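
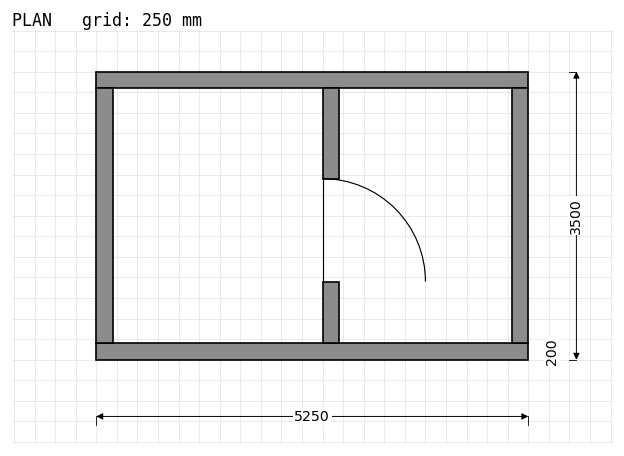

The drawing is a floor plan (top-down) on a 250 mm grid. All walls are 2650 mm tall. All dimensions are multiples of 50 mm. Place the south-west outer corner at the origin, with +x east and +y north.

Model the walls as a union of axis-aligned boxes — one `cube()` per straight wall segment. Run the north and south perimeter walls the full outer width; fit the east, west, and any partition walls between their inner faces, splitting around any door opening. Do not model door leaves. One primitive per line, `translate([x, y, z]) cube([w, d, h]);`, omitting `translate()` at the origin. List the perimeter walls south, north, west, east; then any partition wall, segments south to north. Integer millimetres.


cube([5250, 200, 2650]);
translate([0, 3300, 0]) cube([5250, 200, 2650]);
translate([0, 200, 0]) cube([200, 3100, 2650]);
translate([5050, 200, 0]) cube([200, 3100, 2650]);
translate([2750, 200, 0]) cube([200, 750, 2650]);
translate([2750, 2200, 0]) cube([200, 1100, 2650]);


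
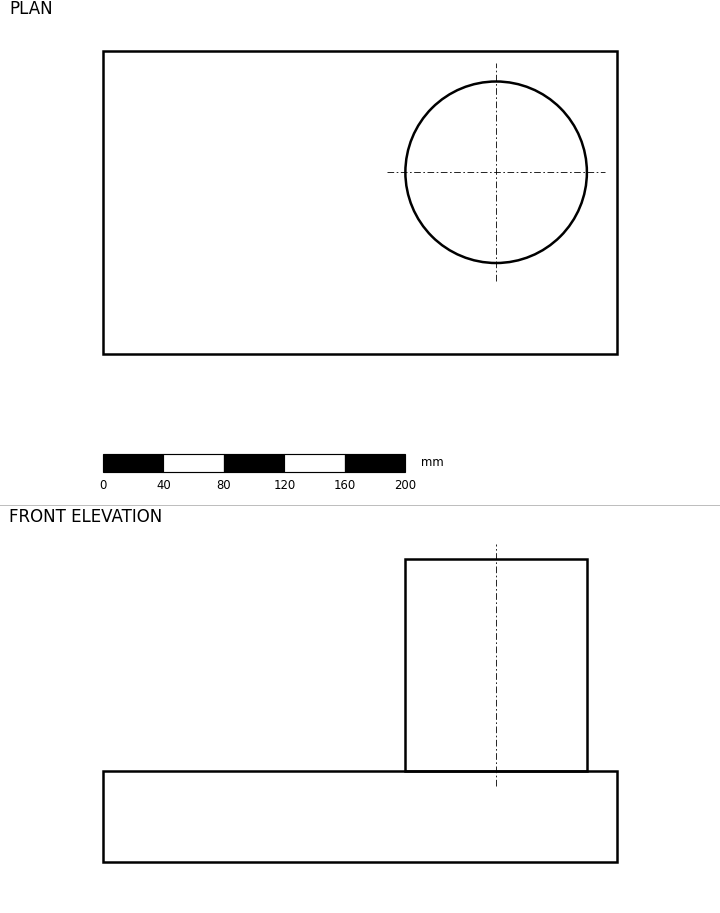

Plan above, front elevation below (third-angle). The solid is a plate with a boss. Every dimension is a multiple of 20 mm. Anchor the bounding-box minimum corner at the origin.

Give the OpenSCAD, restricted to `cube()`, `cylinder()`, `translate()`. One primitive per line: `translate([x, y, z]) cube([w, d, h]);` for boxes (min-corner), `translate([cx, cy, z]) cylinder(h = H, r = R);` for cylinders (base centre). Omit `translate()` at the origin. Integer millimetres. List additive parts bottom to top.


cube([340, 200, 60]);
translate([260, 120, 60]) cylinder(h = 140, r = 60);


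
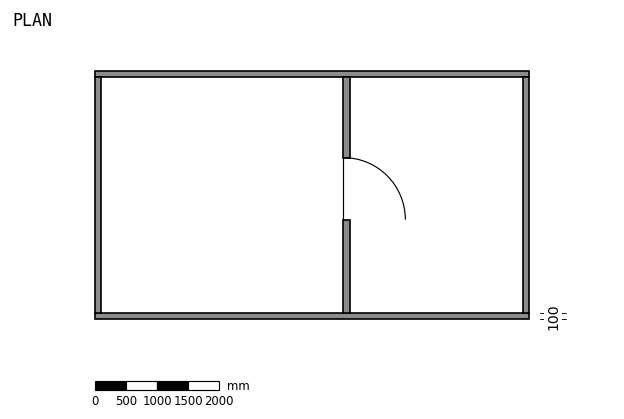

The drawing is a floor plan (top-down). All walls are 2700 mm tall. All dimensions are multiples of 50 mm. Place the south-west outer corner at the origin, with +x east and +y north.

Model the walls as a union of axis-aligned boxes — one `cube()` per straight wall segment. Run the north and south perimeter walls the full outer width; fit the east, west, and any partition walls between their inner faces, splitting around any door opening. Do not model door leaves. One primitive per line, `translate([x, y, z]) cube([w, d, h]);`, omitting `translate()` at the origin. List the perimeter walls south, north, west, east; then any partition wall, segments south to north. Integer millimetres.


cube([7000, 100, 2700]);
translate([0, 3900, 0]) cube([7000, 100, 2700]);
translate([0, 100, 0]) cube([100, 3800, 2700]);
translate([6900, 100, 0]) cube([100, 3800, 2700]);
translate([4000, 100, 0]) cube([100, 1500, 2700]);
translate([4000, 2600, 0]) cube([100, 1300, 2700]);


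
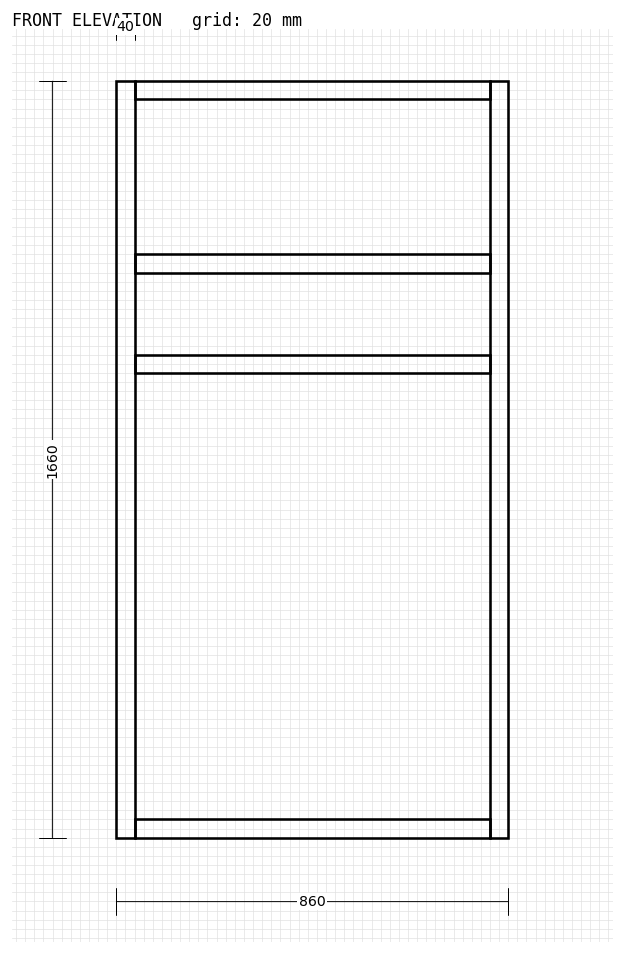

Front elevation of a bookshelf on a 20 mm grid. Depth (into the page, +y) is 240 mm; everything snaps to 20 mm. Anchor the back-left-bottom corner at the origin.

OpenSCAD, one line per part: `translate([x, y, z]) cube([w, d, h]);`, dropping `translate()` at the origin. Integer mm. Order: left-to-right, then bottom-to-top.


cube([40, 240, 1660]);
translate([40, 0, 0]) cube([780, 240, 40]);
translate([40, 0, 1020]) cube([780, 240, 40]);
translate([40, 0, 1240]) cube([780, 240, 40]);
translate([40, 0, 1620]) cube([780, 240, 40]);
translate([820, 0, 0]) cube([40, 240, 1660]);


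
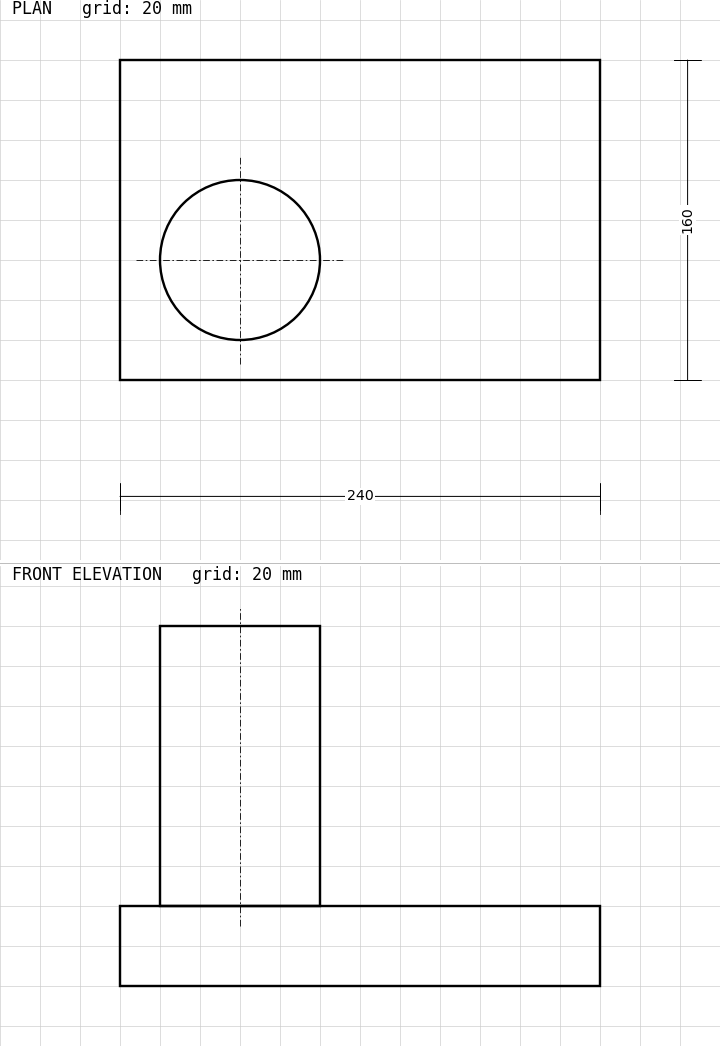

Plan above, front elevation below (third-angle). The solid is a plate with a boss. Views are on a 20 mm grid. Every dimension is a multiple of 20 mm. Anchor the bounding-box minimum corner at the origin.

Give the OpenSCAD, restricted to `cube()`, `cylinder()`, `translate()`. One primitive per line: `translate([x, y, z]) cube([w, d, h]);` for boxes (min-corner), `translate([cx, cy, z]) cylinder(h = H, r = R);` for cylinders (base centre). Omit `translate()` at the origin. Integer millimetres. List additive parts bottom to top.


cube([240, 160, 40]);
translate([60, 60, 40]) cylinder(h = 140, r = 40);


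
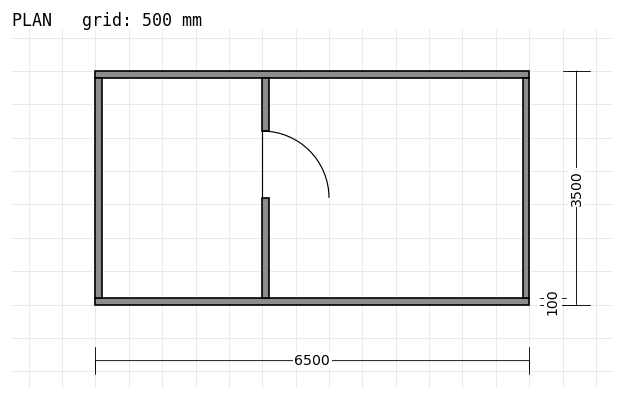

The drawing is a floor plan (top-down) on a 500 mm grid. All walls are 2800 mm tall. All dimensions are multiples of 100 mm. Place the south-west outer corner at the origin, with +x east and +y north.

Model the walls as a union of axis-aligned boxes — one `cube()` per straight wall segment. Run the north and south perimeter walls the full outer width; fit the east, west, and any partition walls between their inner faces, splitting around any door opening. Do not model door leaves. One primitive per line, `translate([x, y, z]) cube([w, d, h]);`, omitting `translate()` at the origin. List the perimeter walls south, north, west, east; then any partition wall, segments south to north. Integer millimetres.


cube([6500, 100, 2800]);
translate([0, 3400, 0]) cube([6500, 100, 2800]);
translate([0, 100, 0]) cube([100, 3300, 2800]);
translate([6400, 100, 0]) cube([100, 3300, 2800]);
translate([2500, 100, 0]) cube([100, 1500, 2800]);
translate([2500, 2600, 0]) cube([100, 800, 2800]);


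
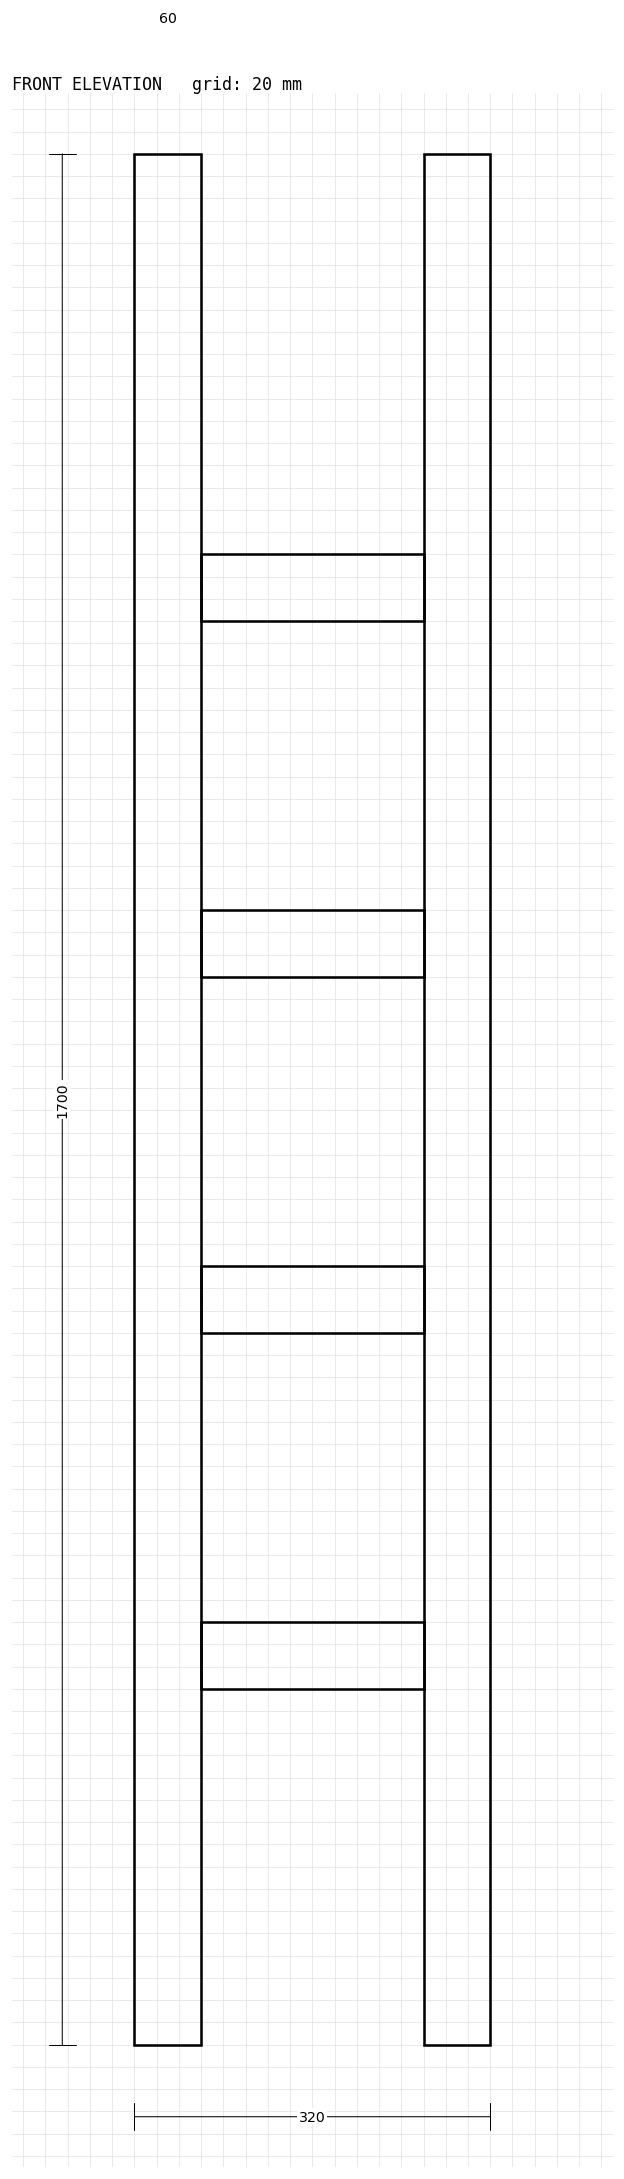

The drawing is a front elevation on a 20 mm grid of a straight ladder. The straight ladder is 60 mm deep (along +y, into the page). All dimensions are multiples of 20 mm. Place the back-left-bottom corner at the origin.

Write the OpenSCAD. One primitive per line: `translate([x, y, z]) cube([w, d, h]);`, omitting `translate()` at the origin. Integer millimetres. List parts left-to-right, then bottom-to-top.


cube([60, 60, 1700]);
translate([60, 0, 320]) cube([200, 60, 60]);
translate([60, 0, 640]) cube([200, 60, 60]);
translate([60, 0, 960]) cube([200, 60, 60]);
translate([60, 0, 1280]) cube([200, 60, 60]);
translate([260, 0, 0]) cube([60, 60, 1700]);


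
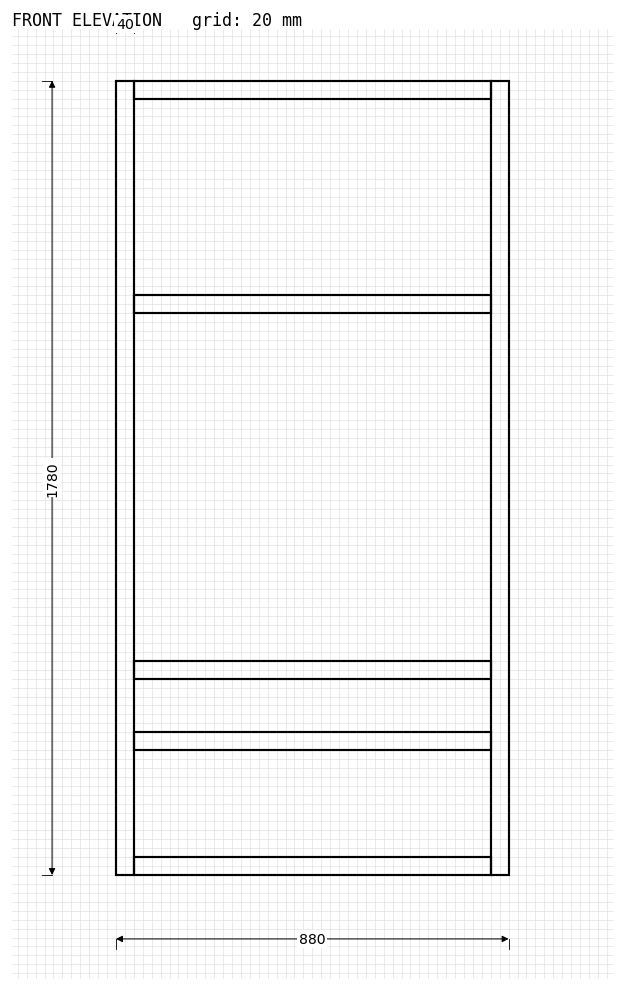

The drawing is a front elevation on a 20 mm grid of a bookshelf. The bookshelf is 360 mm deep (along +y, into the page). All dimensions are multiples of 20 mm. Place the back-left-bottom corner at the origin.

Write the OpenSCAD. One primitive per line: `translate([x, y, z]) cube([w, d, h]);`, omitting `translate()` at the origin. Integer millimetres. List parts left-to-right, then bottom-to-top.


cube([40, 360, 1780]);
translate([40, 0, 0]) cube([800, 360, 40]);
translate([40, 0, 280]) cube([800, 360, 40]);
translate([40, 0, 440]) cube([800, 360, 40]);
translate([40, 0, 1260]) cube([800, 360, 40]);
translate([40, 0, 1740]) cube([800, 360, 40]);
translate([840, 0, 0]) cube([40, 360, 1780]);


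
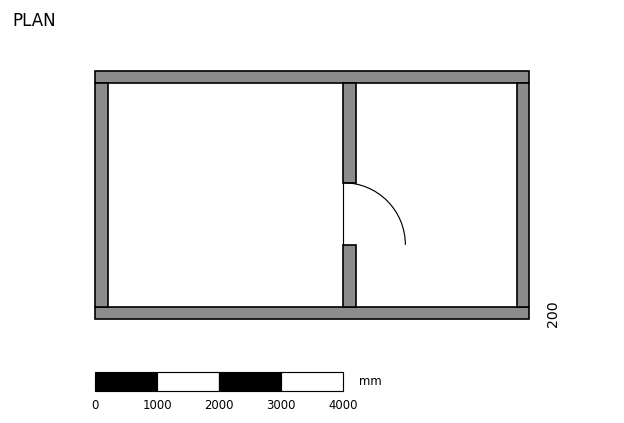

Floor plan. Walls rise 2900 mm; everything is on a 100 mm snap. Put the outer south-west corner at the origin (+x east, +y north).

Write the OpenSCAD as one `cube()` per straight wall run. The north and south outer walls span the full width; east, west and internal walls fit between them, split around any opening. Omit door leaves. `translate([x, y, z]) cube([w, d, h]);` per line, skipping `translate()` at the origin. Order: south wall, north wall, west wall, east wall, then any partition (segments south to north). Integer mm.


cube([7000, 200, 2900]);
translate([0, 3800, 0]) cube([7000, 200, 2900]);
translate([0, 200, 0]) cube([200, 3600, 2900]);
translate([6800, 200, 0]) cube([200, 3600, 2900]);
translate([4000, 200, 0]) cube([200, 1000, 2900]);
translate([4000, 2200, 0]) cube([200, 1600, 2900]);


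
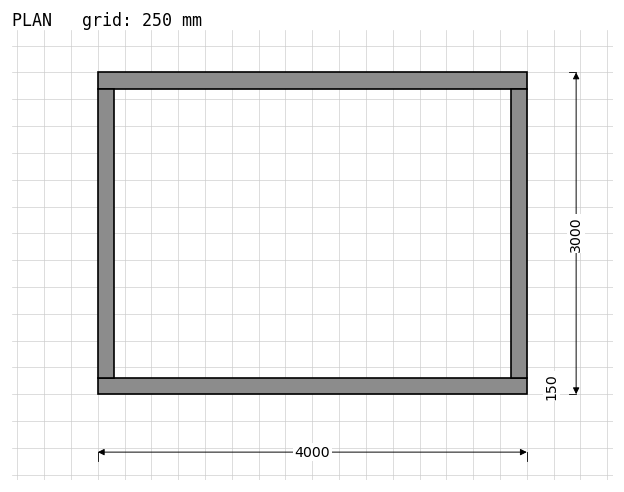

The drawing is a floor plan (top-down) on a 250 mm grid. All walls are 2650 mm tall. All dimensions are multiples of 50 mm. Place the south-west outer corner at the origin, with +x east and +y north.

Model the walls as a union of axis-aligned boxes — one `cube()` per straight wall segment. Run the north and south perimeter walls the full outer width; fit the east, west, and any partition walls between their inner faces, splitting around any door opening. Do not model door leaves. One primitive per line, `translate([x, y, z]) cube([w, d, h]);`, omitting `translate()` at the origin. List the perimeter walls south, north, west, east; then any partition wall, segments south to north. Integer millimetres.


cube([4000, 150, 2650]);
translate([0, 2850, 0]) cube([4000, 150, 2650]);
translate([0, 150, 0]) cube([150, 2700, 2650]);
translate([3850, 150, 0]) cube([150, 2700, 2650]);


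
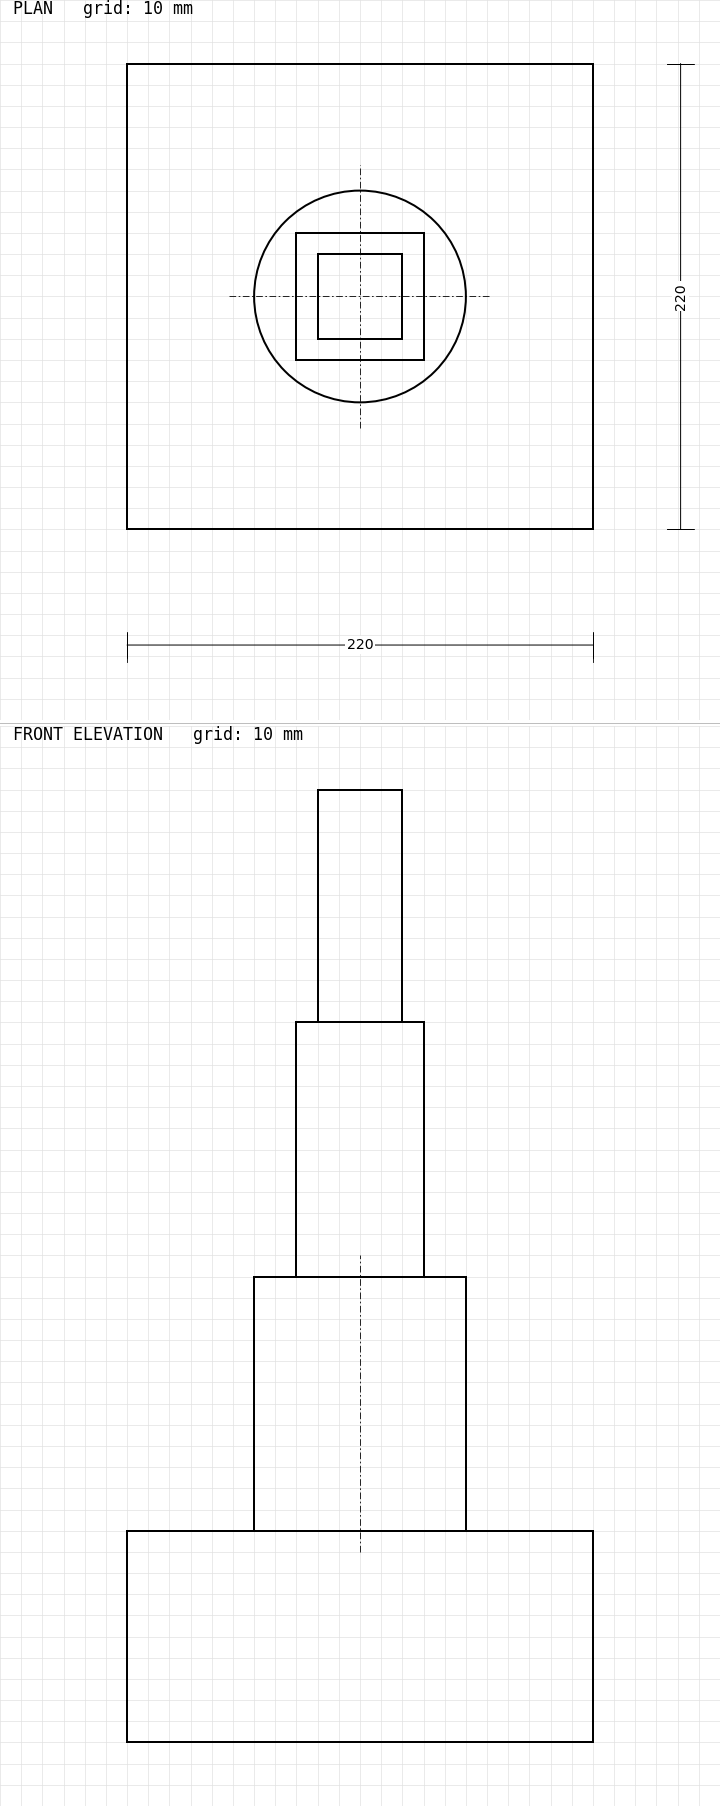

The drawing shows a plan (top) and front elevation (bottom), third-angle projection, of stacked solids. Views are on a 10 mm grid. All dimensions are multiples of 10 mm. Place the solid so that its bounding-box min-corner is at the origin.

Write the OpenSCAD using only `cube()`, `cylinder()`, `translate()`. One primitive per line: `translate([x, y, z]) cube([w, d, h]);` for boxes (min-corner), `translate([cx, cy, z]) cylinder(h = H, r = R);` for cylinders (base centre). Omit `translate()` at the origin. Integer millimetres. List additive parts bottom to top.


cube([220, 220, 100]);
translate([110, 110, 100]) cylinder(h = 120, r = 50);
translate([80, 80, 220]) cube([60, 60, 120]);
translate([90, 90, 340]) cube([40, 40, 110]);


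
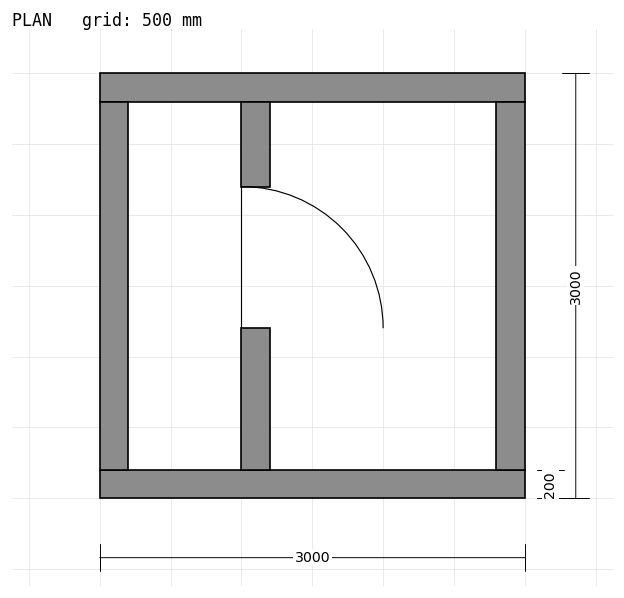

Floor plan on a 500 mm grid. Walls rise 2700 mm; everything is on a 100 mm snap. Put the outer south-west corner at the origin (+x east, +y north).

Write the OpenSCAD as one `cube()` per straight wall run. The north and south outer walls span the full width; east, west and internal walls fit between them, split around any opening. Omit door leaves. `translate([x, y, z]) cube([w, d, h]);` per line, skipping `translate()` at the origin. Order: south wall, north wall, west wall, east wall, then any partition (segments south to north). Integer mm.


cube([3000, 200, 2700]);
translate([0, 2800, 0]) cube([3000, 200, 2700]);
translate([0, 200, 0]) cube([200, 2600, 2700]);
translate([2800, 200, 0]) cube([200, 2600, 2700]);
translate([1000, 200, 0]) cube([200, 1000, 2700]);
translate([1000, 2200, 0]) cube([200, 600, 2700]);


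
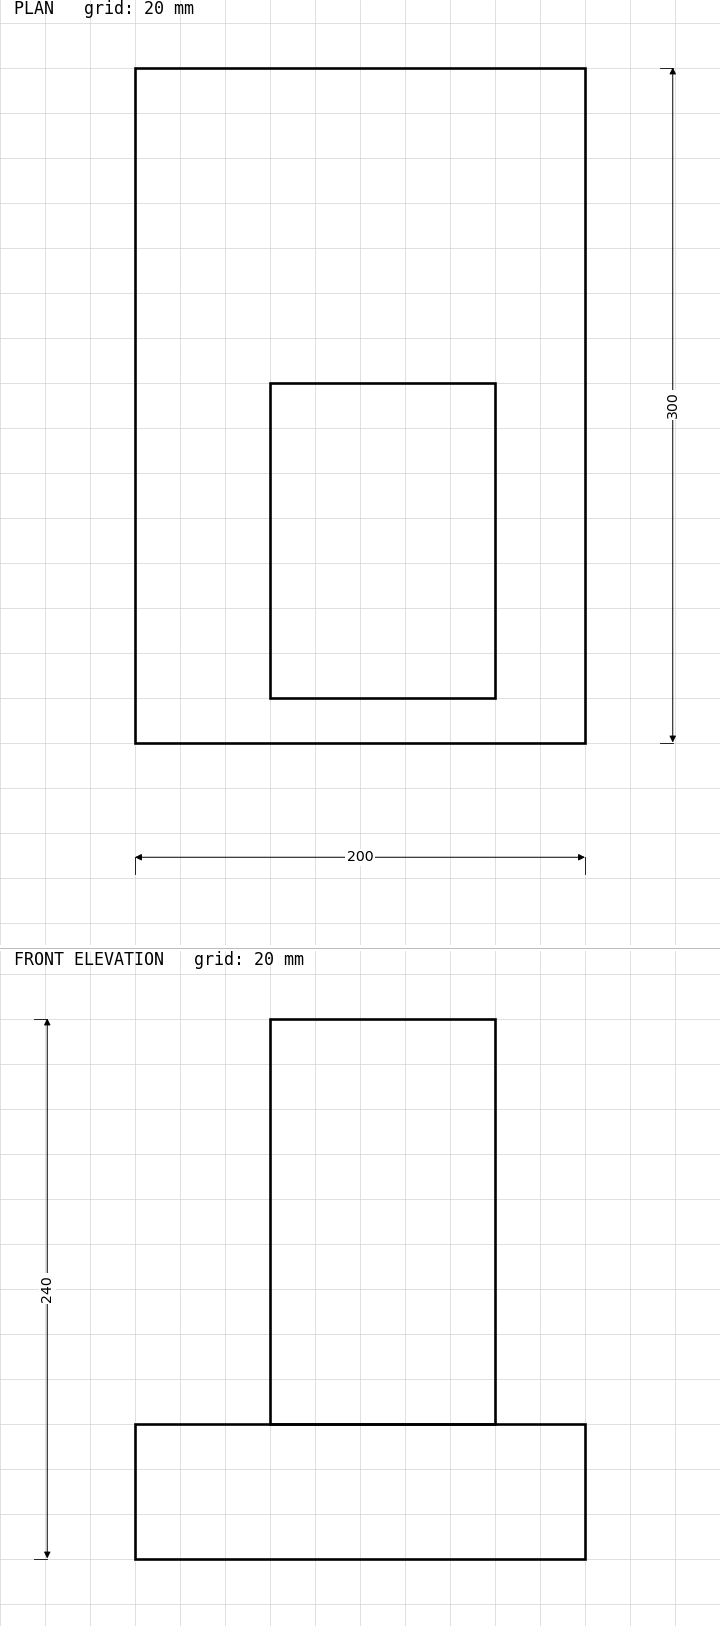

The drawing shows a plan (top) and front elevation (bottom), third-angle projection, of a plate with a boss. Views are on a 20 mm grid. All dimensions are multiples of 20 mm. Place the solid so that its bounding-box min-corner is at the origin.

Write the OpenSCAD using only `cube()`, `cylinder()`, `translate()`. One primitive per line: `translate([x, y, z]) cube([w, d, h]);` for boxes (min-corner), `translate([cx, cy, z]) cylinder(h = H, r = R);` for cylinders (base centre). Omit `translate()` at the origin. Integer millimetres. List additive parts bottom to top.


cube([200, 300, 60]);
translate([60, 20, 60]) cube([100, 140, 180]);


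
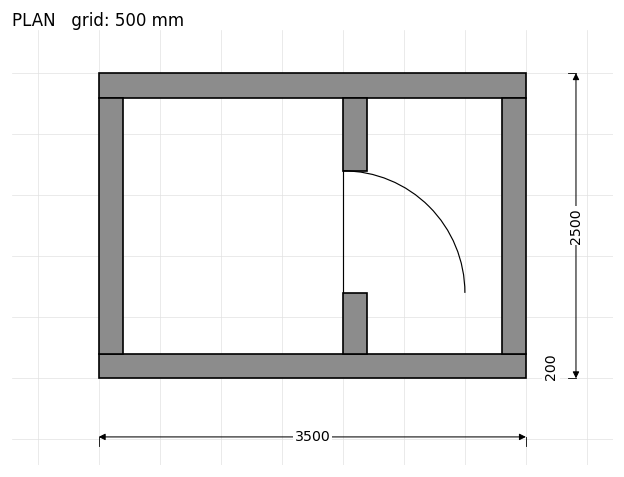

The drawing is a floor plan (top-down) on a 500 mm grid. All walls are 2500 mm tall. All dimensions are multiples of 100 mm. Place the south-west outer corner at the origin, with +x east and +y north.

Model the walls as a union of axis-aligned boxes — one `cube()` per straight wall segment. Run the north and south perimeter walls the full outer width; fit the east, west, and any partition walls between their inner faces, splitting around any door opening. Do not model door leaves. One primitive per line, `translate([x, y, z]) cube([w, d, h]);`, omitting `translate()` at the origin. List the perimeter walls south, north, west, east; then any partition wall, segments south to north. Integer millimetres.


cube([3500, 200, 2500]);
translate([0, 2300, 0]) cube([3500, 200, 2500]);
translate([0, 200, 0]) cube([200, 2100, 2500]);
translate([3300, 200, 0]) cube([200, 2100, 2500]);
translate([2000, 200, 0]) cube([200, 500, 2500]);
translate([2000, 1700, 0]) cube([200, 600, 2500]);


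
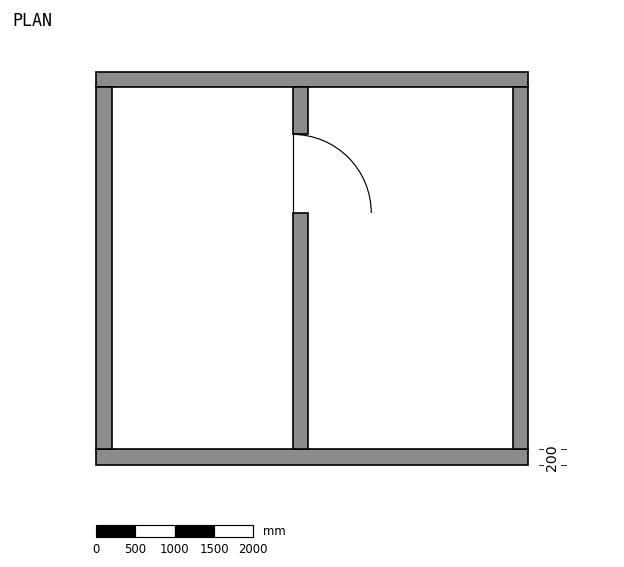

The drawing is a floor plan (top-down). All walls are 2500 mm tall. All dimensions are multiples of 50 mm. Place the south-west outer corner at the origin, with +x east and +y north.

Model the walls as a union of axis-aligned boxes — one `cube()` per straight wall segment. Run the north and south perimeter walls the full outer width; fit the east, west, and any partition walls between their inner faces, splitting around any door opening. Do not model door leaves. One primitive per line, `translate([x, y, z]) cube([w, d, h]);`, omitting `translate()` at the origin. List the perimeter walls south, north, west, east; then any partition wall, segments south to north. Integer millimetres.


cube([5500, 200, 2500]);
translate([0, 4800, 0]) cube([5500, 200, 2500]);
translate([0, 200, 0]) cube([200, 4600, 2500]);
translate([5300, 200, 0]) cube([200, 4600, 2500]);
translate([2500, 200, 0]) cube([200, 3000, 2500]);
translate([2500, 4200, 0]) cube([200, 600, 2500]);


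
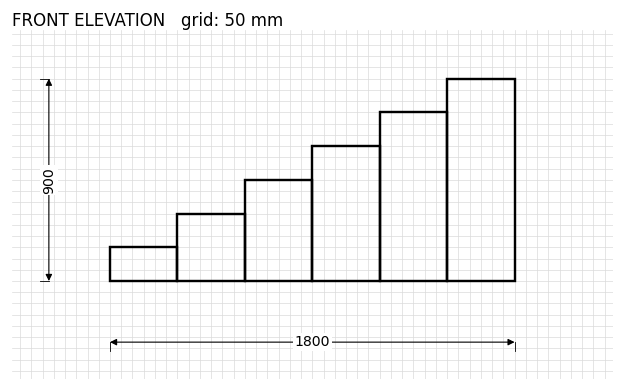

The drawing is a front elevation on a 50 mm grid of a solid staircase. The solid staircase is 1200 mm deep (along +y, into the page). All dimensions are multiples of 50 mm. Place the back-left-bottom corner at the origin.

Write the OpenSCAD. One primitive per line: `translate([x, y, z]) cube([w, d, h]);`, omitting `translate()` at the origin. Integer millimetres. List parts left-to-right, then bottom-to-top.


cube([300, 1200, 150]);
translate([300, 0, 0]) cube([300, 1200, 300]);
translate([600, 0, 0]) cube([300, 1200, 450]);
translate([900, 0, 0]) cube([300, 1200, 600]);
translate([1200, 0, 0]) cube([300, 1200, 750]);
translate([1500, 0, 0]) cube([300, 1200, 900]);


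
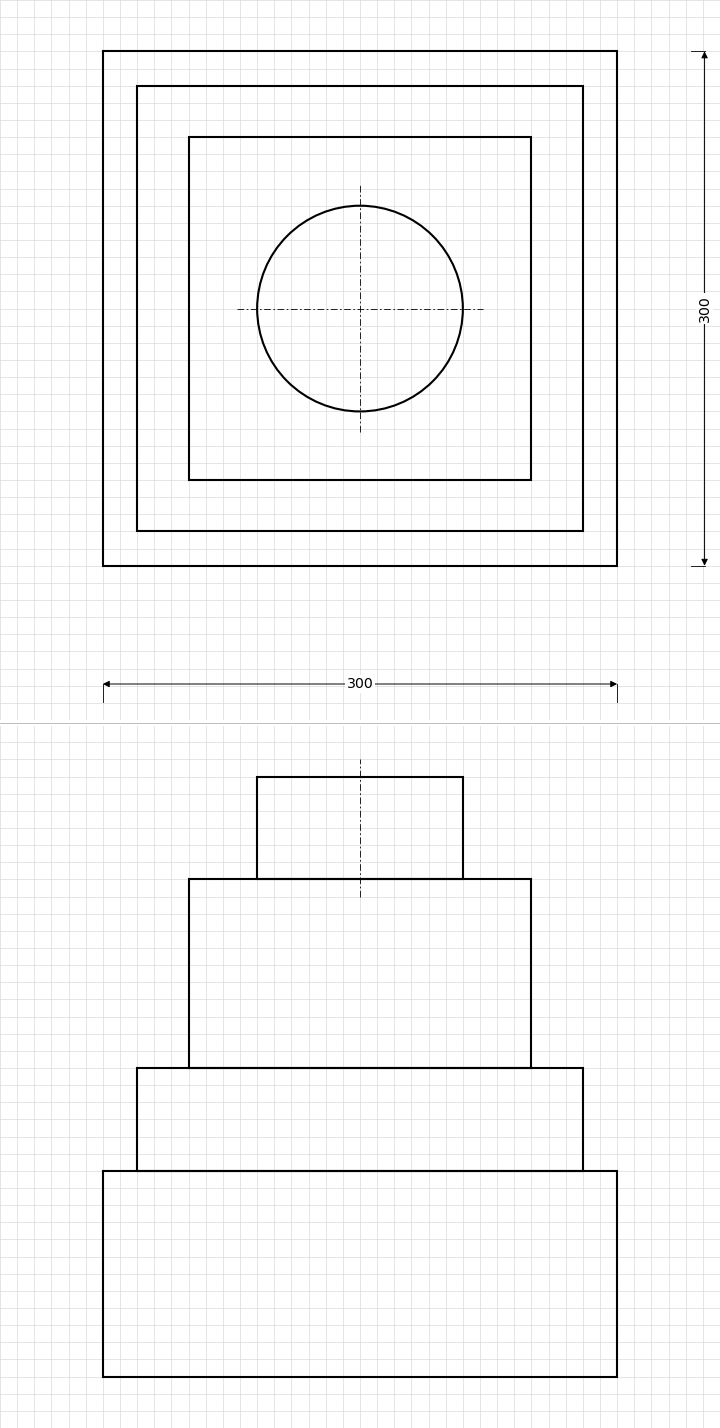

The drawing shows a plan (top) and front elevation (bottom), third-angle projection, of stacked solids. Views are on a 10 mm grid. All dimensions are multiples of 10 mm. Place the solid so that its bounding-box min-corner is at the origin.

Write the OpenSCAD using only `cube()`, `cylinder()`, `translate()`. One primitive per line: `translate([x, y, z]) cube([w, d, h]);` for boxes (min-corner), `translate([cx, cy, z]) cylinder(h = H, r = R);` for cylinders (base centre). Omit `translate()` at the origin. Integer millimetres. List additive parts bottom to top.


cube([300, 300, 120]);
translate([20, 20, 120]) cube([260, 260, 60]);
translate([50, 50, 180]) cube([200, 200, 110]);
translate([150, 150, 290]) cylinder(h = 60, r = 60);


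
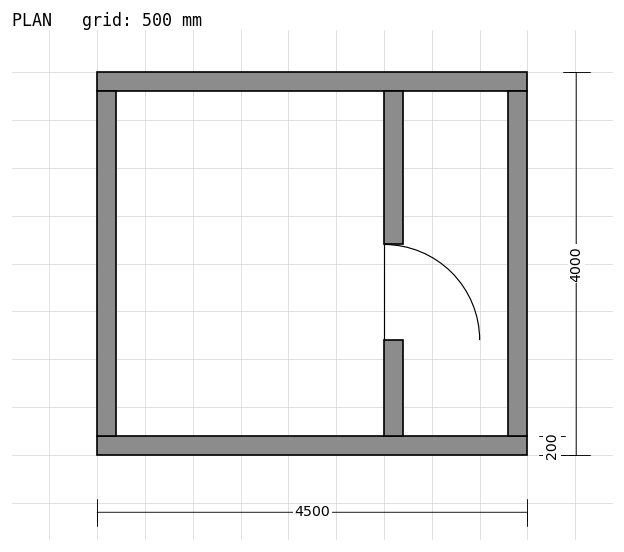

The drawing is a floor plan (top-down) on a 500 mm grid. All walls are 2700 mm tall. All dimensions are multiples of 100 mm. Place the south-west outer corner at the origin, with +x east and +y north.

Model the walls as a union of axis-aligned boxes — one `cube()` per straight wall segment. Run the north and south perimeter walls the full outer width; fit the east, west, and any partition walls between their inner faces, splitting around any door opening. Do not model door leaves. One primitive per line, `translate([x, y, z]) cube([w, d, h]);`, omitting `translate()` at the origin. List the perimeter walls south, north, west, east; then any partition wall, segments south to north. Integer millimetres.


cube([4500, 200, 2700]);
translate([0, 3800, 0]) cube([4500, 200, 2700]);
translate([0, 200, 0]) cube([200, 3600, 2700]);
translate([4300, 200, 0]) cube([200, 3600, 2700]);
translate([3000, 200, 0]) cube([200, 1000, 2700]);
translate([3000, 2200, 0]) cube([200, 1600, 2700]);


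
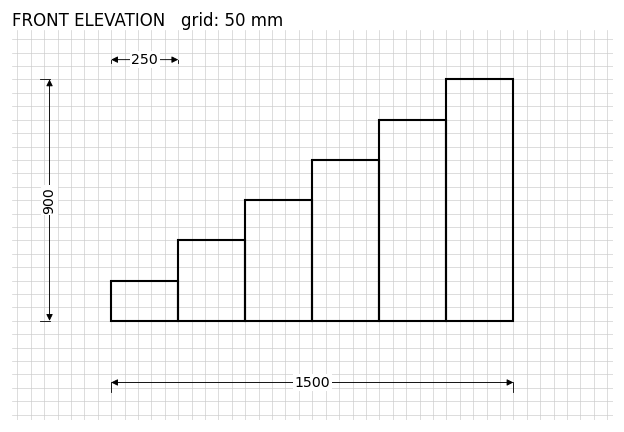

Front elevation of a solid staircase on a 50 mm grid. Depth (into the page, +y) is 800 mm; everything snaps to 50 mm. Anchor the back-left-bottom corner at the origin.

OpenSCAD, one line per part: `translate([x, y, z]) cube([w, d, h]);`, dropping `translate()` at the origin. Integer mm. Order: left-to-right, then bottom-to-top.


cube([250, 800, 150]);
translate([250, 0, 0]) cube([250, 800, 300]);
translate([500, 0, 0]) cube([250, 800, 450]);
translate([750, 0, 0]) cube([250, 800, 600]);
translate([1000, 0, 0]) cube([250, 800, 750]);
translate([1250, 0, 0]) cube([250, 800, 900]);


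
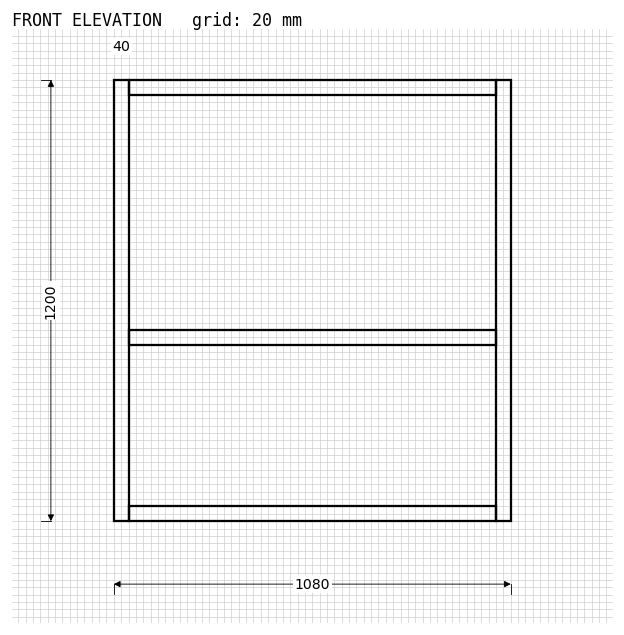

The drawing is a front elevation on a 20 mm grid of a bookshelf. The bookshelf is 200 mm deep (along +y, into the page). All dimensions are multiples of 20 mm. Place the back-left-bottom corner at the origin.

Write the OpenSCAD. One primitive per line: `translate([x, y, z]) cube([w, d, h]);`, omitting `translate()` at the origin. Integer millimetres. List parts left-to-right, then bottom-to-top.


cube([40, 200, 1200]);
translate([40, 0, 0]) cube([1000, 200, 40]);
translate([40, 0, 480]) cube([1000, 200, 40]);
translate([40, 0, 1160]) cube([1000, 200, 40]);
translate([1040, 0, 0]) cube([40, 200, 1200]);


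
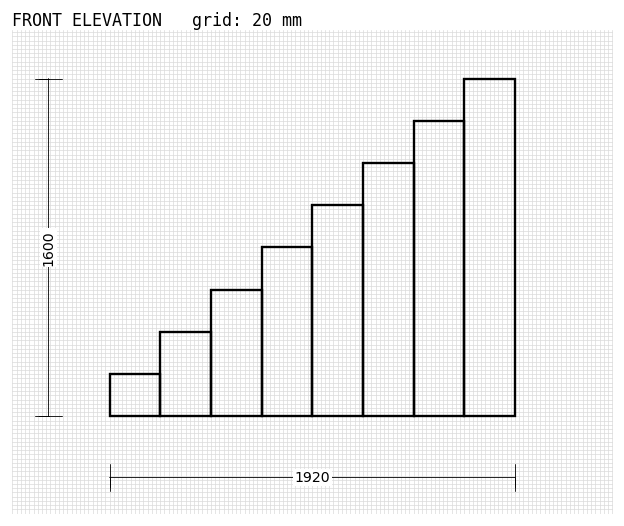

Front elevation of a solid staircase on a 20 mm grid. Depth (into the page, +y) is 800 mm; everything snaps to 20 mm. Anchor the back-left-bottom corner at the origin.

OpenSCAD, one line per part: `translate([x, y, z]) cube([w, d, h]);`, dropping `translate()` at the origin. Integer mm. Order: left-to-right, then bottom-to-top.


cube([240, 800, 200]);
translate([240, 0, 0]) cube([240, 800, 400]);
translate([480, 0, 0]) cube([240, 800, 600]);
translate([720, 0, 0]) cube([240, 800, 800]);
translate([960, 0, 0]) cube([240, 800, 1000]);
translate([1200, 0, 0]) cube([240, 800, 1200]);
translate([1440, 0, 0]) cube([240, 800, 1400]);
translate([1680, 0, 0]) cube([240, 800, 1600]);


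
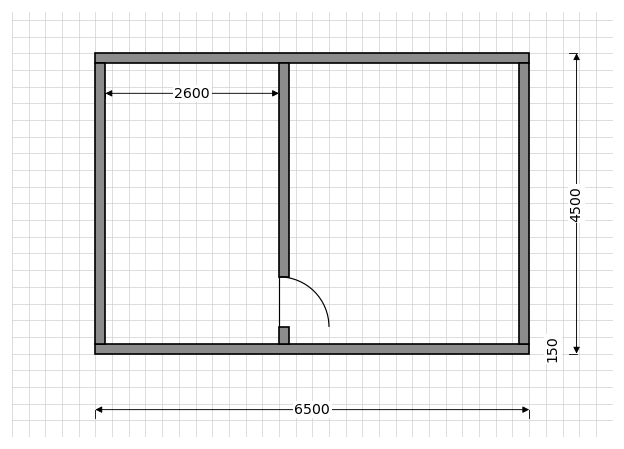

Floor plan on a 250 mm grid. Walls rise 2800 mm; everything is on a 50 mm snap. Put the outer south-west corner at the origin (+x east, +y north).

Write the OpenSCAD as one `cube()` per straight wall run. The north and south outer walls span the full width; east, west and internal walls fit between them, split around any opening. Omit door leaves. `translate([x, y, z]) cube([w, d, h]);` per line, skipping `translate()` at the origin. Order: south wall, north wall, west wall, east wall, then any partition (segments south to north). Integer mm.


cube([6500, 150, 2800]);
translate([0, 4350, 0]) cube([6500, 150, 2800]);
translate([0, 150, 0]) cube([150, 4200, 2800]);
translate([6350, 150, 0]) cube([150, 4200, 2800]);
translate([2750, 150, 0]) cube([150, 250, 2800]);
translate([2750, 1150, 0]) cube([150, 3200, 2800]);


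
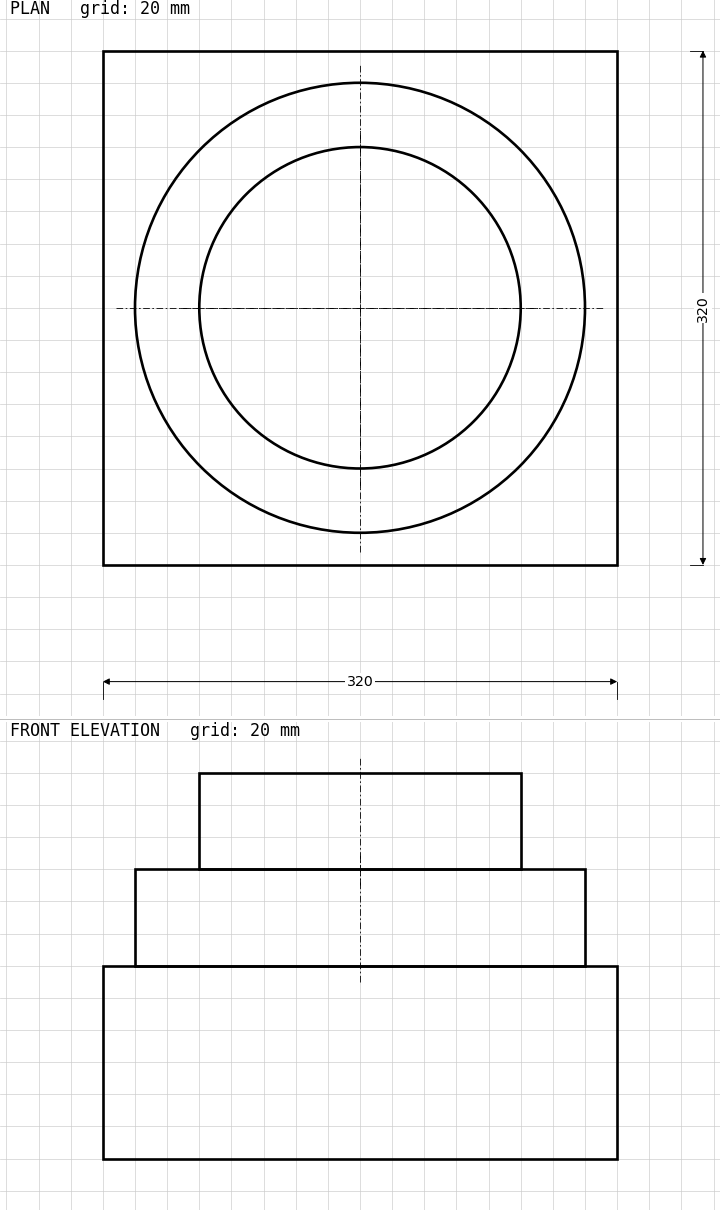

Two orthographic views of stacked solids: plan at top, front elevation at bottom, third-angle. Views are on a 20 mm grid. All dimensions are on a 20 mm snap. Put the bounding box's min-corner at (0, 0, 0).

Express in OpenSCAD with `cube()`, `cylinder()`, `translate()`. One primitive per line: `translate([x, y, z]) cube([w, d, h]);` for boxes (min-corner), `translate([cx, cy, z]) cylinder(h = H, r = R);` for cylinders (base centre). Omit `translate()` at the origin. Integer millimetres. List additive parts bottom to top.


cube([320, 320, 120]);
translate([160, 160, 120]) cylinder(h = 60, r = 140);
translate([160, 160, 180]) cylinder(h = 60, r = 100);


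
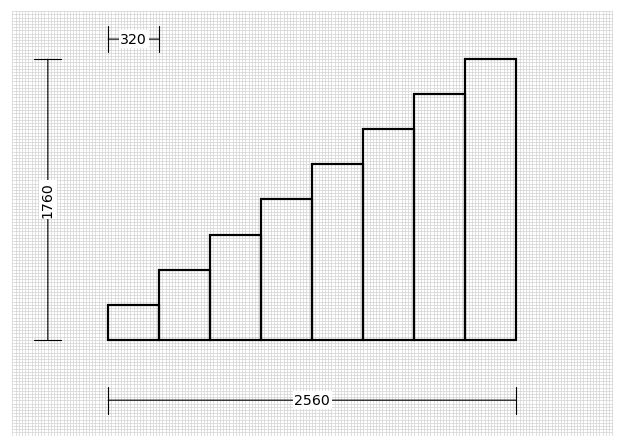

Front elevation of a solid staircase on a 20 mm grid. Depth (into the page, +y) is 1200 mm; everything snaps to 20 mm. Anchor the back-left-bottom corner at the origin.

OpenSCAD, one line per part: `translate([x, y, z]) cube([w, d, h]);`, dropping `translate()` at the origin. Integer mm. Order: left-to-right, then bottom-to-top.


cube([320, 1200, 220]);
translate([320, 0, 0]) cube([320, 1200, 440]);
translate([640, 0, 0]) cube([320, 1200, 660]);
translate([960, 0, 0]) cube([320, 1200, 880]);
translate([1280, 0, 0]) cube([320, 1200, 1100]);
translate([1600, 0, 0]) cube([320, 1200, 1320]);
translate([1920, 0, 0]) cube([320, 1200, 1540]);
translate([2240, 0, 0]) cube([320, 1200, 1760]);


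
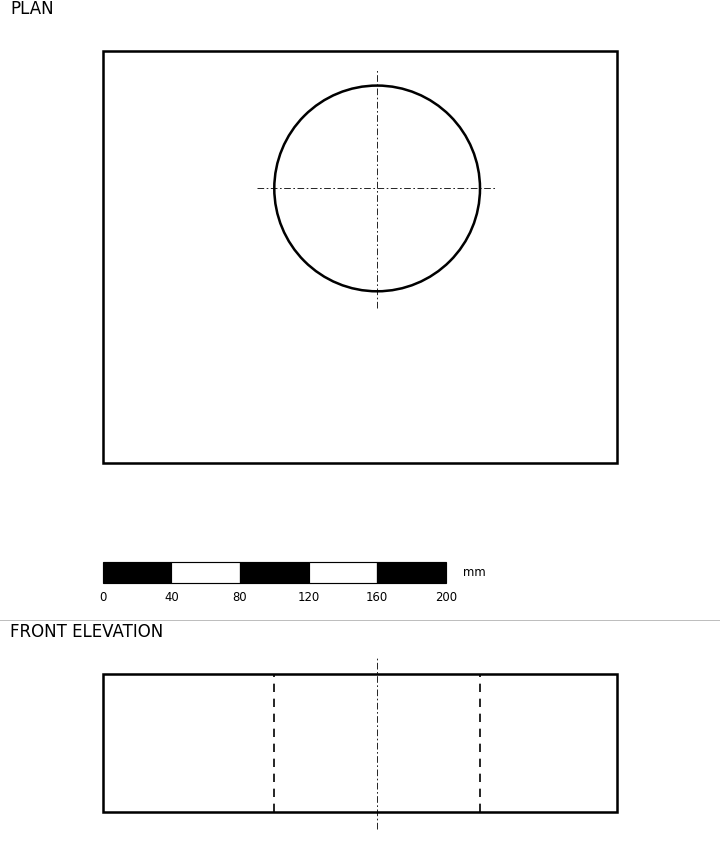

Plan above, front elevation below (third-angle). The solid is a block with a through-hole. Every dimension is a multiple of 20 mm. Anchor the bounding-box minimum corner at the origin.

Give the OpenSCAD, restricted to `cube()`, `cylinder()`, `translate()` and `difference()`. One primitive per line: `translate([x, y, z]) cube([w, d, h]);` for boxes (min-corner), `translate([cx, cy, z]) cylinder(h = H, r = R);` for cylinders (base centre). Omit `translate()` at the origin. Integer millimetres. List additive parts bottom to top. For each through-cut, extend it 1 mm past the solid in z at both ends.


difference() {
  cube([300, 240, 80]);
  translate([160, 160, -1]) cylinder(h = 82, r = 60);
}


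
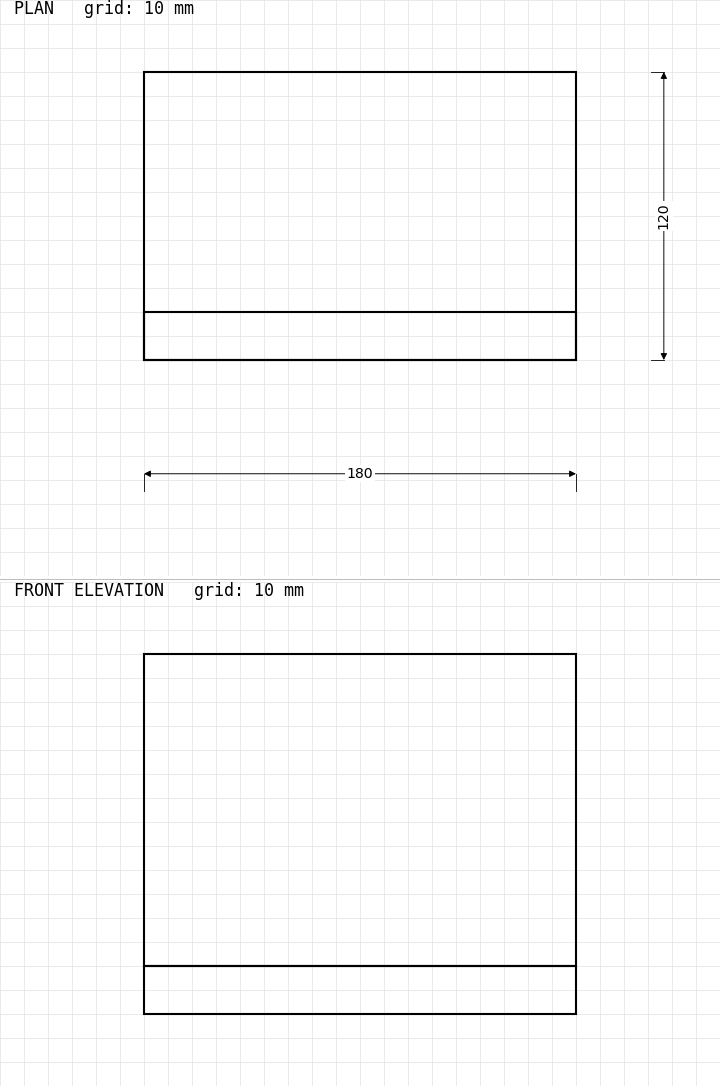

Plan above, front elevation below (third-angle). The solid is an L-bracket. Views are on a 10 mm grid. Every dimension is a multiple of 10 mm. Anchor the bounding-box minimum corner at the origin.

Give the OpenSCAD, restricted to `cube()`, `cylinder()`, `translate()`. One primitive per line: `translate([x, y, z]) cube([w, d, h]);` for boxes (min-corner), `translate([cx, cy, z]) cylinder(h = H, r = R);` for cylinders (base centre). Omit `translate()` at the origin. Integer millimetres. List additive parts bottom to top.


cube([180, 120, 20]);
translate([0, 0, 20]) cube([180, 20, 130]);


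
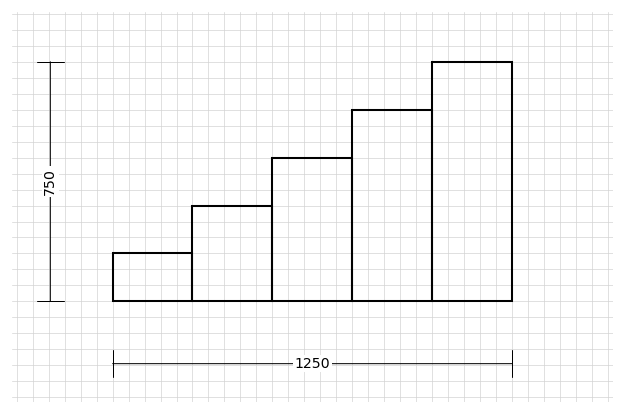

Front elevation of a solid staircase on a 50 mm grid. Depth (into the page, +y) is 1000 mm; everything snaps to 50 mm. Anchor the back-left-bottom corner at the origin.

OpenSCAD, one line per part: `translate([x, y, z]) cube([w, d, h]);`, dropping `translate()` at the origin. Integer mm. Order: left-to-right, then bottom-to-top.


cube([250, 1000, 150]);
translate([250, 0, 0]) cube([250, 1000, 300]);
translate([500, 0, 0]) cube([250, 1000, 450]);
translate([750, 0, 0]) cube([250, 1000, 600]);
translate([1000, 0, 0]) cube([250, 1000, 750]);


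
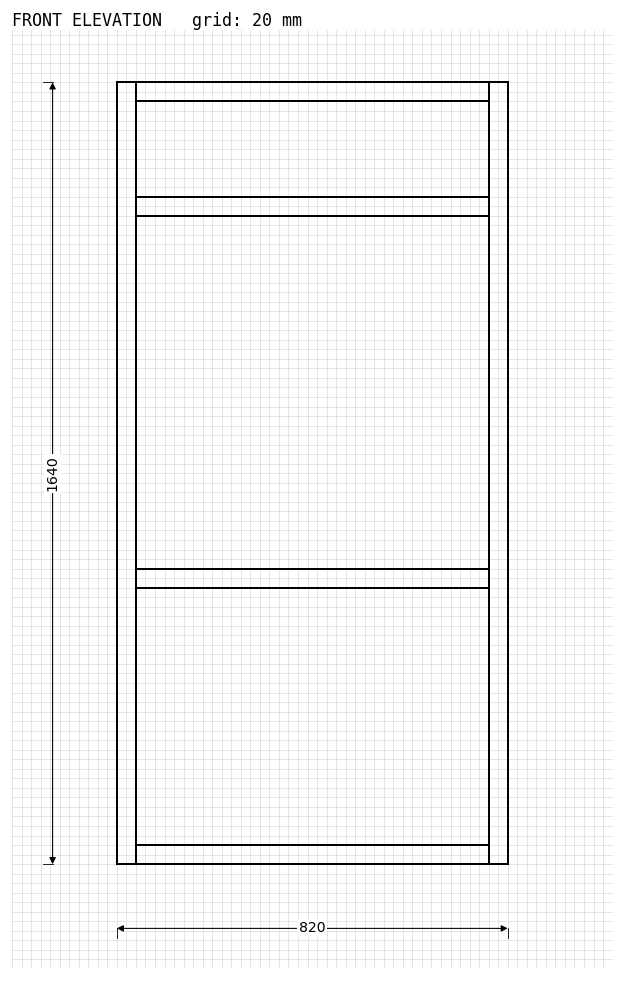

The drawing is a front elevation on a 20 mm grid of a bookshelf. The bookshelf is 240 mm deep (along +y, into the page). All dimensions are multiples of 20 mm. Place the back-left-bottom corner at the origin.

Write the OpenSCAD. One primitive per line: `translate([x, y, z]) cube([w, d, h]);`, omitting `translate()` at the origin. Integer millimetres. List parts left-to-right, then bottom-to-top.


cube([40, 240, 1640]);
translate([40, 0, 0]) cube([740, 240, 40]);
translate([40, 0, 580]) cube([740, 240, 40]);
translate([40, 0, 1360]) cube([740, 240, 40]);
translate([40, 0, 1600]) cube([740, 240, 40]);
translate([780, 0, 0]) cube([40, 240, 1640]);


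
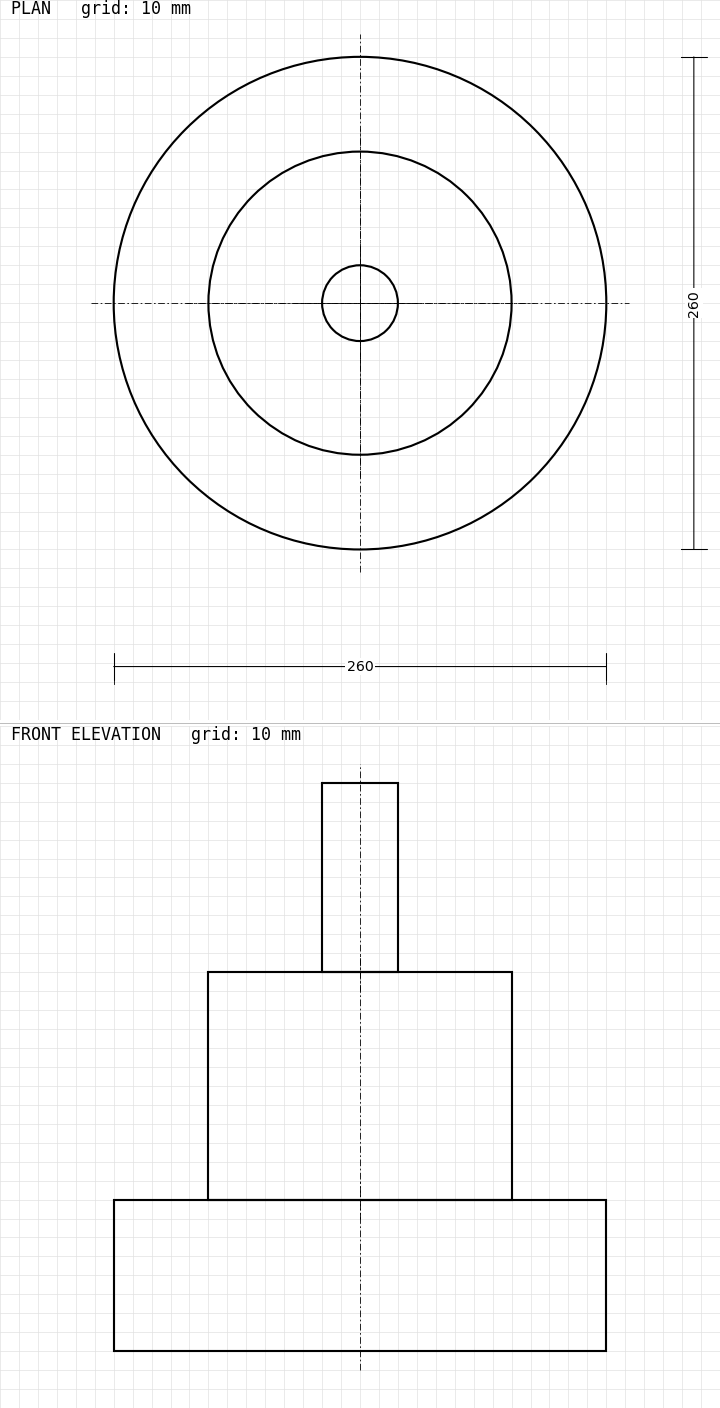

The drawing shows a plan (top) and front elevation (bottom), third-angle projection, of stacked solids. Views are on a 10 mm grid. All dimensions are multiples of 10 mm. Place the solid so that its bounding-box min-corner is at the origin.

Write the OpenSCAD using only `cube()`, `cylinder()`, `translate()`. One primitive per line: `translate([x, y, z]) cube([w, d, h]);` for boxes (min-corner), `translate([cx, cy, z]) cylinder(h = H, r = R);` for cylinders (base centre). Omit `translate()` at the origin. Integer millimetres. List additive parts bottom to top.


translate([130, 130, 0]) cylinder(h = 80, r = 130);
translate([130, 130, 80]) cylinder(h = 120, r = 80);
translate([130, 130, 200]) cylinder(h = 100, r = 20);


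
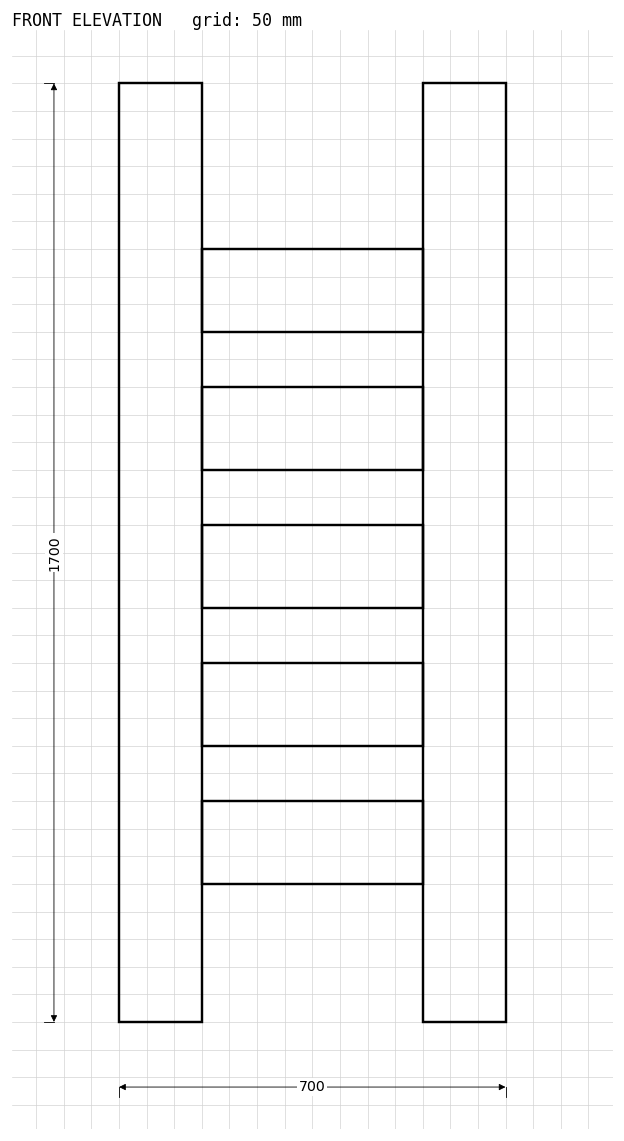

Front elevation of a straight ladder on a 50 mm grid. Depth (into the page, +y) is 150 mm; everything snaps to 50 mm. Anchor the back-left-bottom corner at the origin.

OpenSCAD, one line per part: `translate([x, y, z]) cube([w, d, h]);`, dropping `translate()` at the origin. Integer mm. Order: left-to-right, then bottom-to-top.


cube([150, 150, 1700]);
translate([150, 0, 250]) cube([400, 150, 150]);
translate([150, 0, 500]) cube([400, 150, 150]);
translate([150, 0, 750]) cube([400, 150, 150]);
translate([150, 0, 1000]) cube([400, 150, 150]);
translate([150, 0, 1250]) cube([400, 150, 150]);
translate([550, 0, 0]) cube([150, 150, 1700]);


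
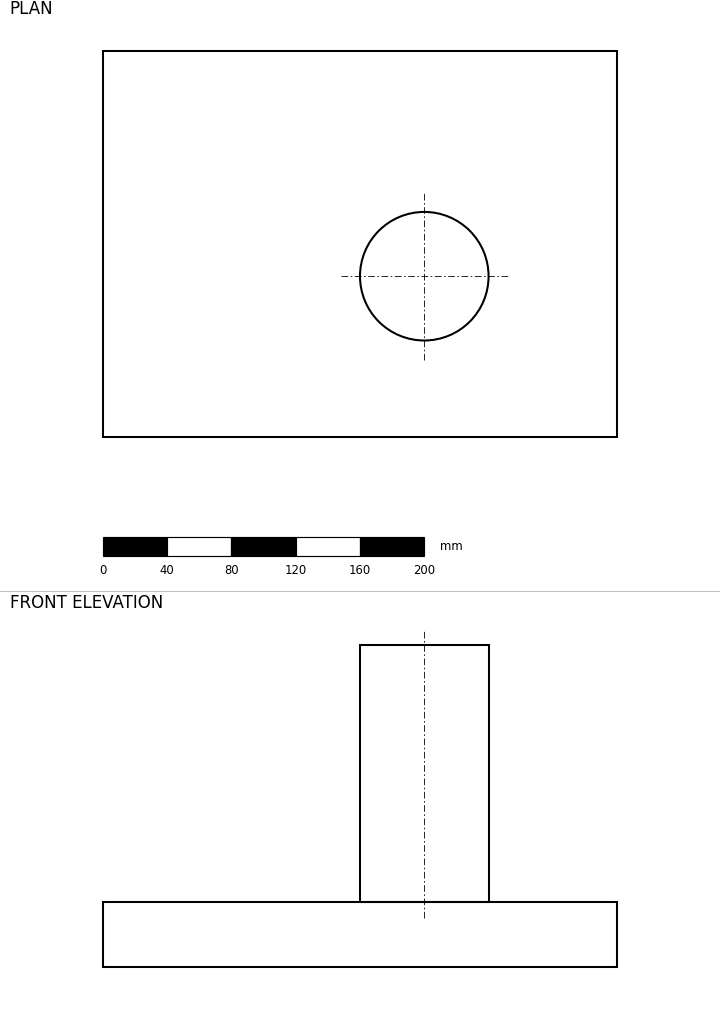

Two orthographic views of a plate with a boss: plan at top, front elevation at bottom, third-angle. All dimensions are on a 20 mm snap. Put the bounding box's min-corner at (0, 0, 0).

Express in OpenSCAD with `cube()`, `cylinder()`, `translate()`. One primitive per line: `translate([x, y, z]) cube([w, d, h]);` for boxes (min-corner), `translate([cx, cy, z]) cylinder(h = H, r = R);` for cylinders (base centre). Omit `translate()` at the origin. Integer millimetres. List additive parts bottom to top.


cube([320, 240, 40]);
translate([200, 100, 40]) cylinder(h = 160, r = 40);


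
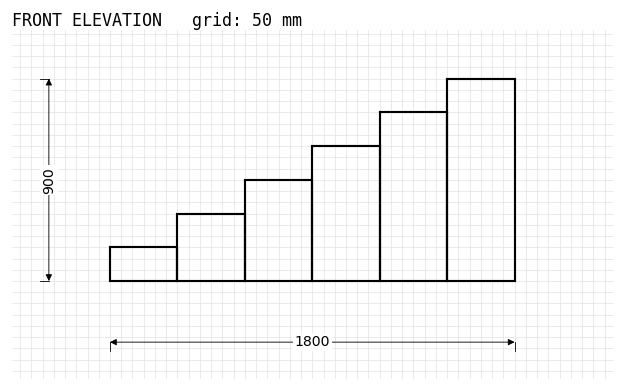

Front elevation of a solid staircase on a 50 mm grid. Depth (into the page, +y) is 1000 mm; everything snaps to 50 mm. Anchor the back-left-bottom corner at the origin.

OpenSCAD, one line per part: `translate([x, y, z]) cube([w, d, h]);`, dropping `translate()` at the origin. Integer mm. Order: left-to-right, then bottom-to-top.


cube([300, 1000, 150]);
translate([300, 0, 0]) cube([300, 1000, 300]);
translate([600, 0, 0]) cube([300, 1000, 450]);
translate([900, 0, 0]) cube([300, 1000, 600]);
translate([1200, 0, 0]) cube([300, 1000, 750]);
translate([1500, 0, 0]) cube([300, 1000, 900]);


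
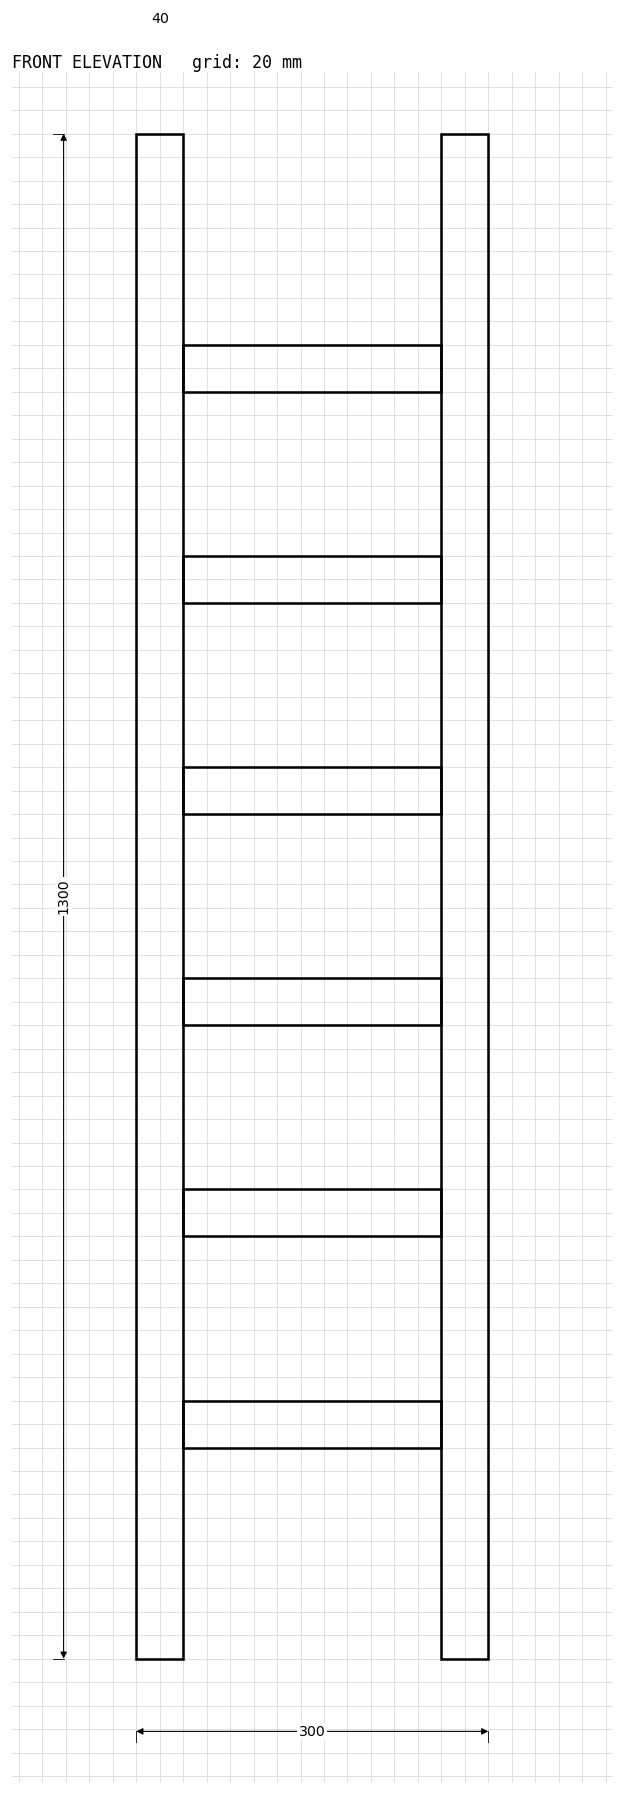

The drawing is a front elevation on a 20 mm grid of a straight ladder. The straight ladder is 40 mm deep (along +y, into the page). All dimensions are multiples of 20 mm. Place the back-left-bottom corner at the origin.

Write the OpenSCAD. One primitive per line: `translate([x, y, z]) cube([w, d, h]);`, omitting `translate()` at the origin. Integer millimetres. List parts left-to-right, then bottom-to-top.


cube([40, 40, 1300]);
translate([40, 0, 180]) cube([220, 40, 40]);
translate([40, 0, 360]) cube([220, 40, 40]);
translate([40, 0, 540]) cube([220, 40, 40]);
translate([40, 0, 720]) cube([220, 40, 40]);
translate([40, 0, 900]) cube([220, 40, 40]);
translate([40, 0, 1080]) cube([220, 40, 40]);
translate([260, 0, 0]) cube([40, 40, 1300]);


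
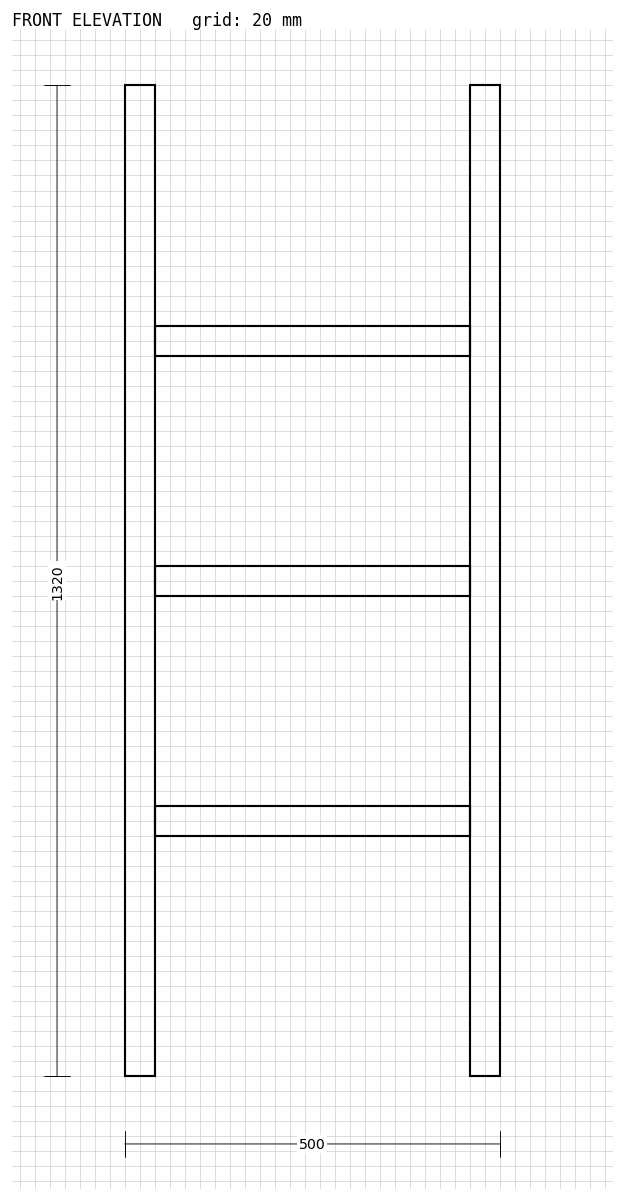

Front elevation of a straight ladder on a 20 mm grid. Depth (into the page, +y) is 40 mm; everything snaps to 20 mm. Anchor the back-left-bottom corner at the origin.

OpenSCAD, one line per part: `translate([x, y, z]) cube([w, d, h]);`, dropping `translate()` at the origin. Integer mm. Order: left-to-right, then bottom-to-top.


cube([40, 40, 1320]);
translate([40, 0, 320]) cube([420, 40, 40]);
translate([40, 0, 640]) cube([420, 40, 40]);
translate([40, 0, 960]) cube([420, 40, 40]);
translate([460, 0, 0]) cube([40, 40, 1320]);


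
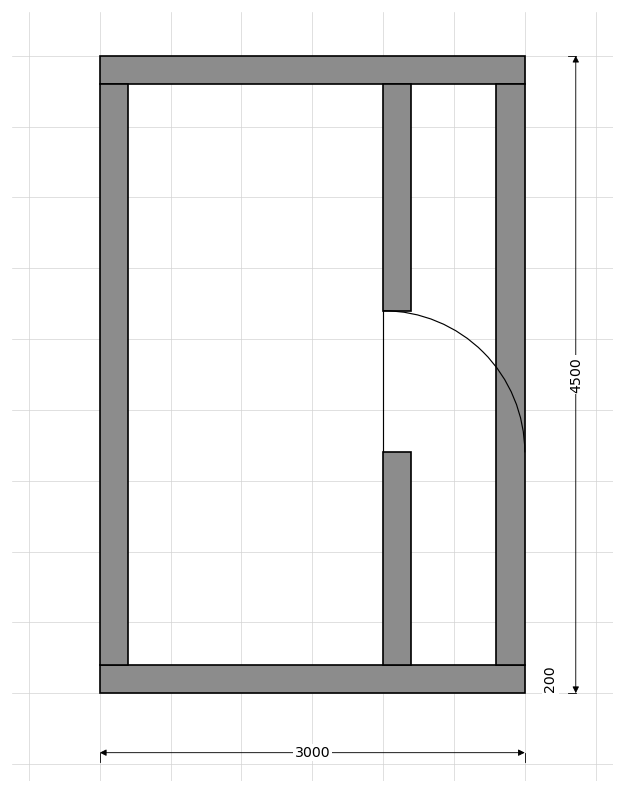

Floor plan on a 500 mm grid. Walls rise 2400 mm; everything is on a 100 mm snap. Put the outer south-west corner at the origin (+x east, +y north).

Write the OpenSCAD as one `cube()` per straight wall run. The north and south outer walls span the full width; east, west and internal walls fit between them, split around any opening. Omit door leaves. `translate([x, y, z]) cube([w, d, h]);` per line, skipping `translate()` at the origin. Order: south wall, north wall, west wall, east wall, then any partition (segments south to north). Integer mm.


cube([3000, 200, 2400]);
translate([0, 4300, 0]) cube([3000, 200, 2400]);
translate([0, 200, 0]) cube([200, 4100, 2400]);
translate([2800, 200, 0]) cube([200, 4100, 2400]);
translate([2000, 200, 0]) cube([200, 1500, 2400]);
translate([2000, 2700, 0]) cube([200, 1600, 2400]);


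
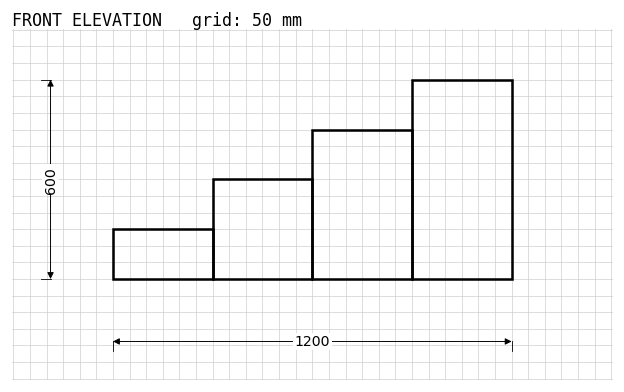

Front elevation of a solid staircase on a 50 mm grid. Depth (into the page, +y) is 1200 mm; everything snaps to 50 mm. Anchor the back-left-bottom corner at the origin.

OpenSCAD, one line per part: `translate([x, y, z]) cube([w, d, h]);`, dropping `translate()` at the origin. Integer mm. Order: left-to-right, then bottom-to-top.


cube([300, 1200, 150]);
translate([300, 0, 0]) cube([300, 1200, 300]);
translate([600, 0, 0]) cube([300, 1200, 450]);
translate([900, 0, 0]) cube([300, 1200, 600]);


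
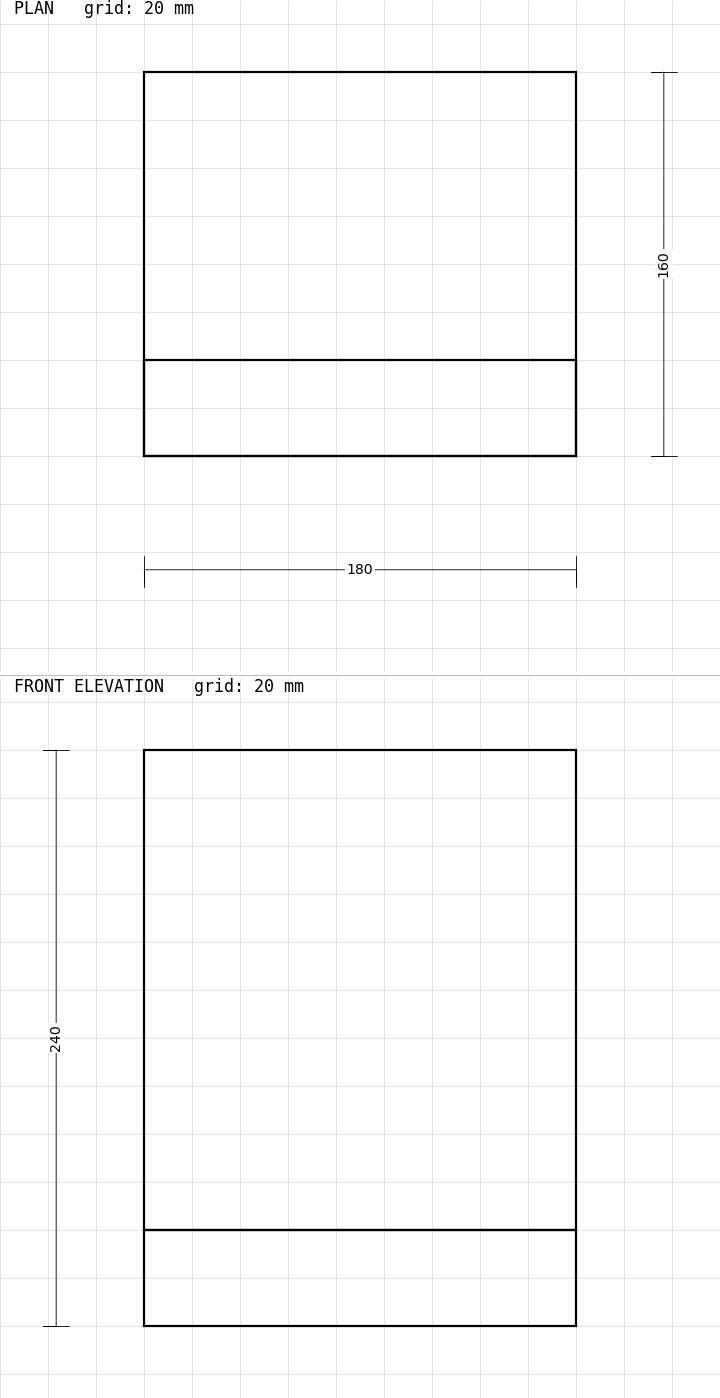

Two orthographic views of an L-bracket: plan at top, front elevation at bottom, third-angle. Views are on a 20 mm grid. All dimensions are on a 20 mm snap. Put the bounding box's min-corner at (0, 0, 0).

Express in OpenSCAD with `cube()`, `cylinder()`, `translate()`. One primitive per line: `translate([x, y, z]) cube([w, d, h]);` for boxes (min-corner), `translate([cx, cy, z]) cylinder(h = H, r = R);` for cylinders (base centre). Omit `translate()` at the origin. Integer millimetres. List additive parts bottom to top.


cube([180, 160, 40]);
translate([0, 0, 40]) cube([180, 40, 200]);
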